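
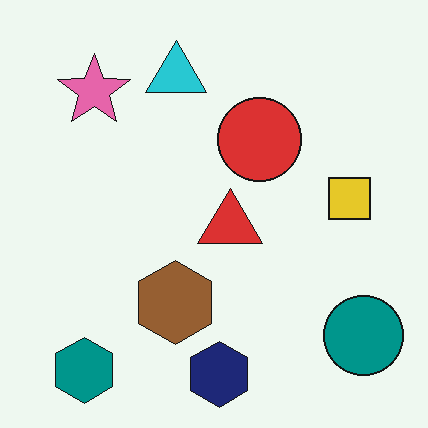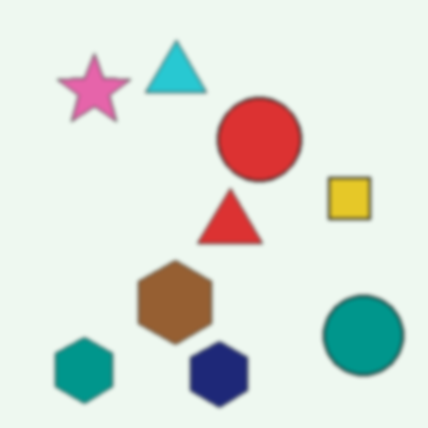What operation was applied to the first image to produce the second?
The transformation is: lightly blurred.

Shape edges and outlines are uniformly softened across the whole image.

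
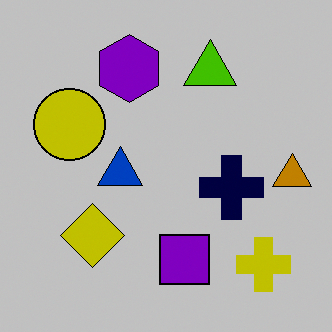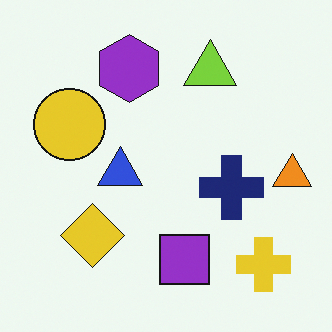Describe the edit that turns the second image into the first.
It was aggressively posterized.

Each flat color has snapped to a coarser quantized level — most visibly, the near-white background has dropped to a flat grey.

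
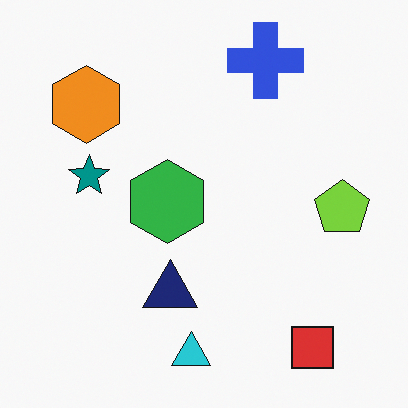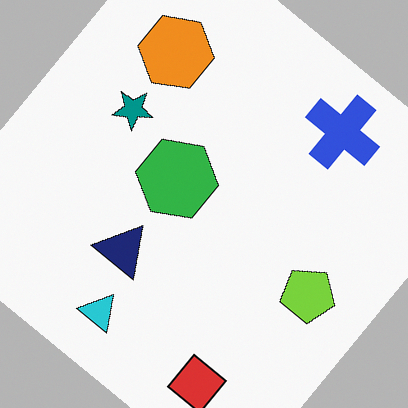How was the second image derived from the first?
The second image is the first rotated clockwise by a large amount — several tens of degrees.

Every shape is tilted by the same angle and the image corners show triangular fill wedges — a whole-image rotation by a non-right angle.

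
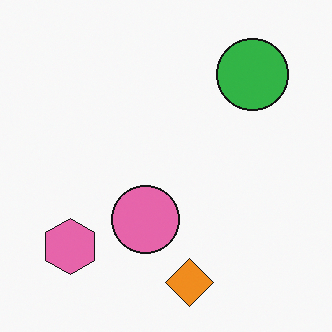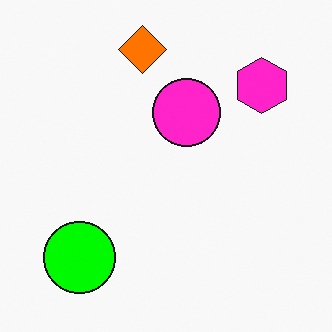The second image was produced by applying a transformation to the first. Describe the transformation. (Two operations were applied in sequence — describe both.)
The image was rotated 180°, then heavily oversaturated.

The green circle sits in the top-right of the first image and the bottom-left of the second — consistent with a whole-image 180° rotation. All colors are more vivid — a global saturation change.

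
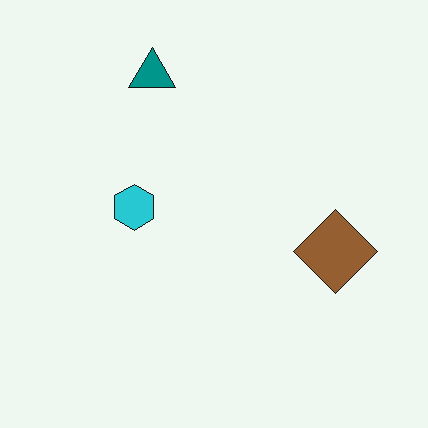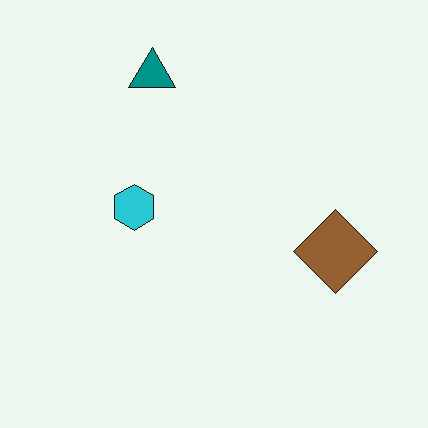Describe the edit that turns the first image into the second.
It was JPEG-compressed with visible artifacts.

Blocky 8×8 compression artifacts appear around shape edges and the flat background shows ringing — characteristic JPEG degradation.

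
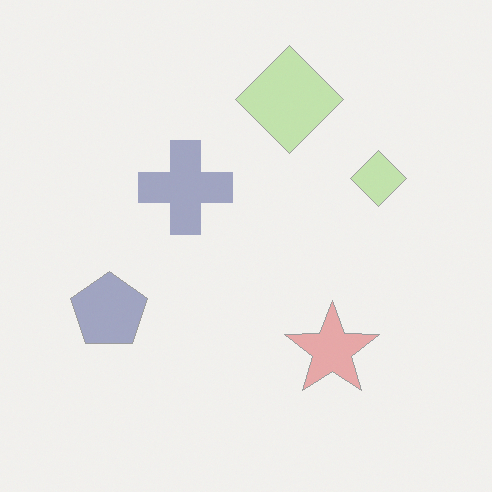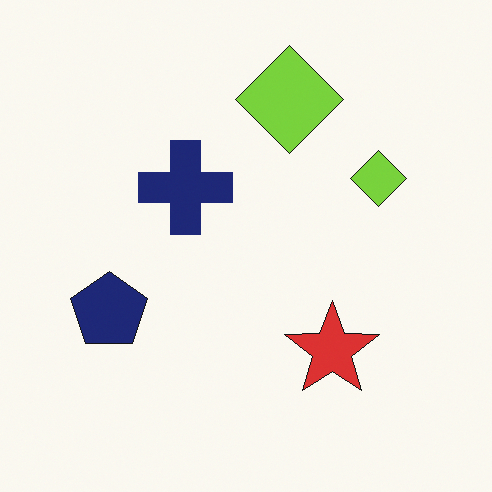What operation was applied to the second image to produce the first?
Given much lower contrast.

Tones are pushed toward mid-grey across the whole image — a global contrast change.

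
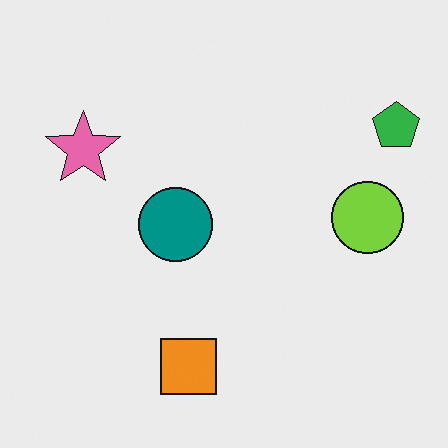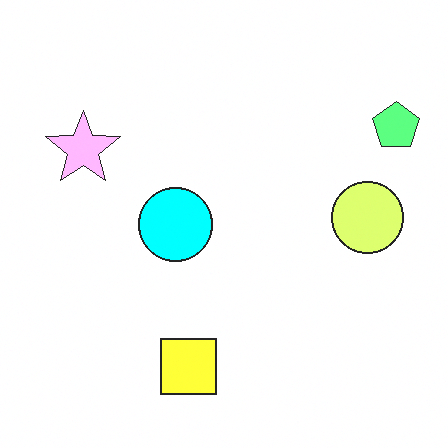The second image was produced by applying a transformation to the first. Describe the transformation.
This is the original image noticeably brightened.

Every pixel — background and shapes alike — is uniformly brightened.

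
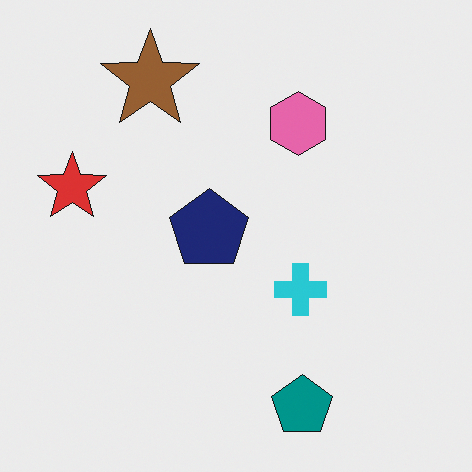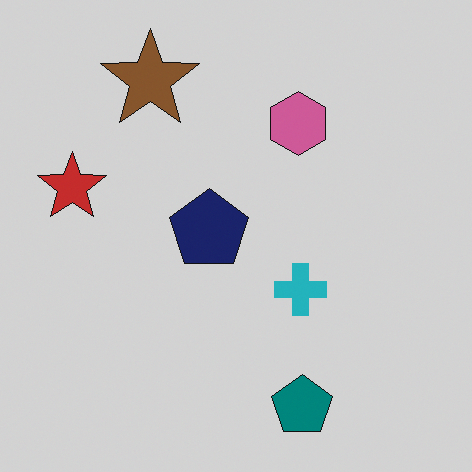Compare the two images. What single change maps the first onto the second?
Slightly darkened.

Every pixel — background and shapes alike — is uniformly darkened.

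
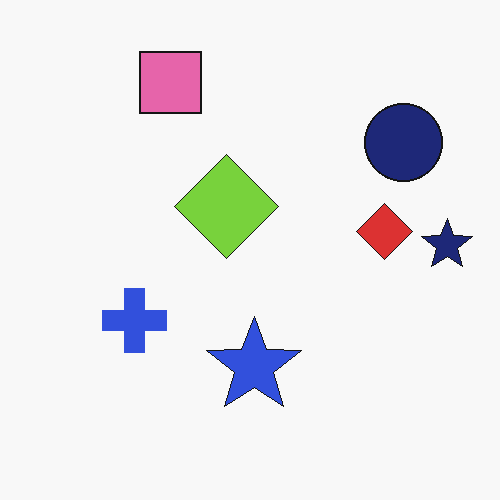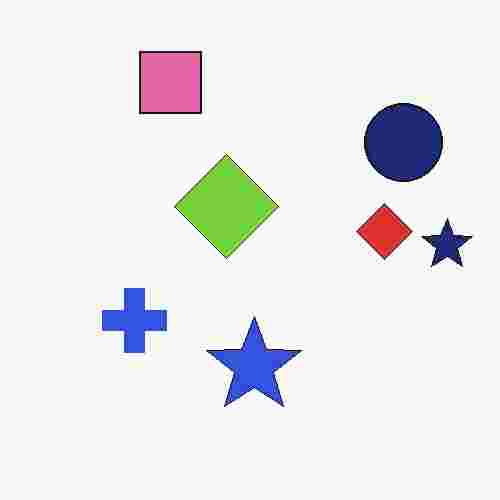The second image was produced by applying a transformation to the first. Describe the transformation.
The image was heavily JPEG-compressed with obvious blocking artifacts.

Blocky 8×8 compression artifacts appear around shape edges and the flat background shows ringing — characteristic JPEG degradation.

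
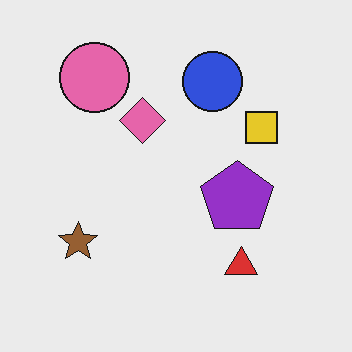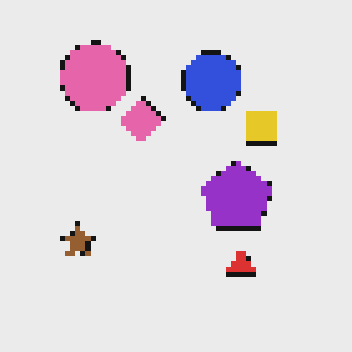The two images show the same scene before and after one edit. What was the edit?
The transformation is: lightly pixelated (a mild mosaic effect).

Shapes are reduced to large square blocks; fine edges and outlines are lost — a downscale-then-upscale (mosaic) effect.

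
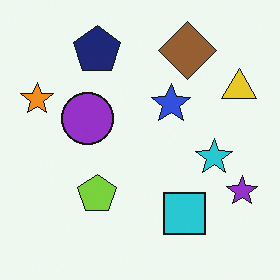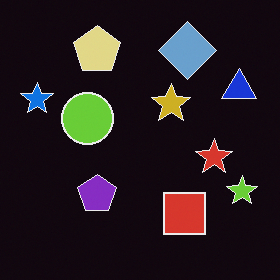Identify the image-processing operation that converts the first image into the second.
Color-inverted (negative).

The light background has become dark and every shape's color is its complement — a photographic negative.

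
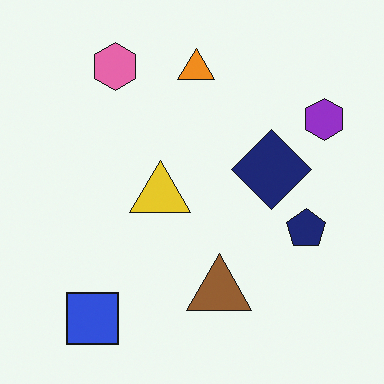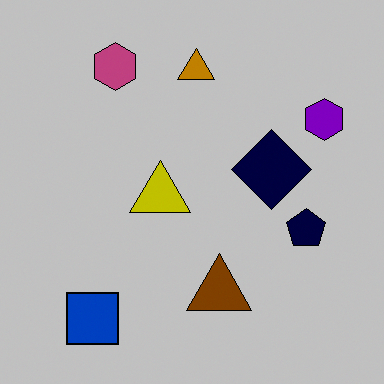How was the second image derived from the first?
The image was aggressively posterized.

Each flat color has snapped to a coarser quantized level — most visibly, the near-white background has dropped to a flat grey.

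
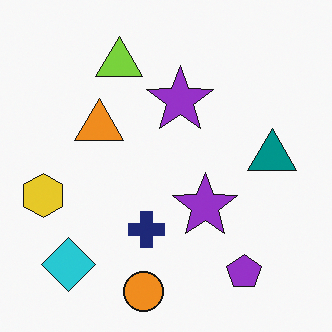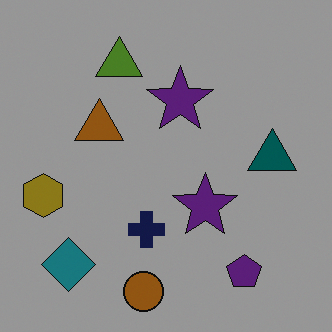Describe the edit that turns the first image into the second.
The image was darkened a lot.

Every pixel — background and shapes alike — is uniformly darkened.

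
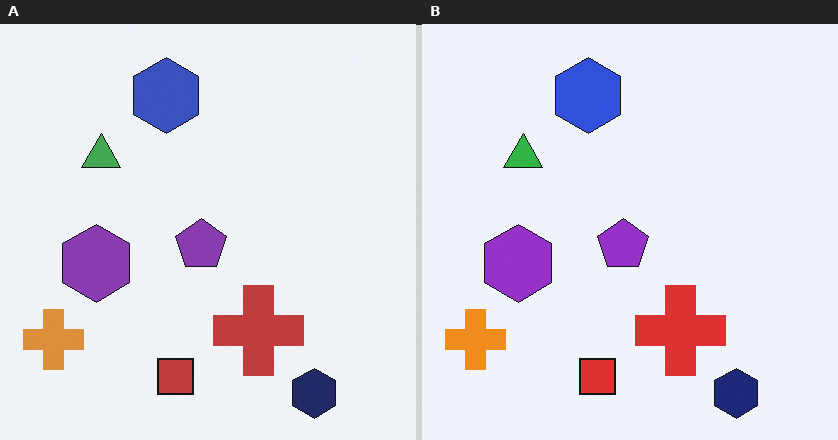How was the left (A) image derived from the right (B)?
The left (A) image is the right (B) slightly desaturated.

All colors are more muted and greyish — a global saturation change.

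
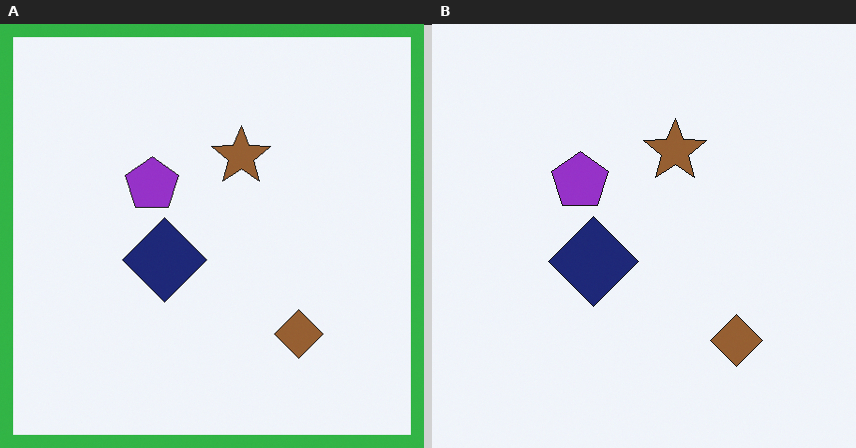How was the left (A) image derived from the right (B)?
The transformation is: framed with a green border.

A solid green frame runs around the edge of the left (A) image, with the content slightly shrunk inside it.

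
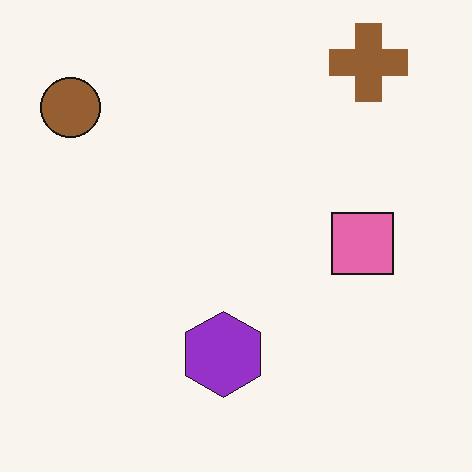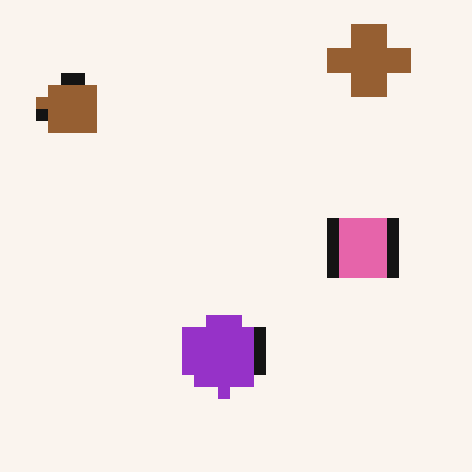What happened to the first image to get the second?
The transformation is: heavily pixelated into large blocks.

Shapes are reduced to large square blocks; fine edges and outlines are lost — a downscale-then-upscale (mosaic) effect.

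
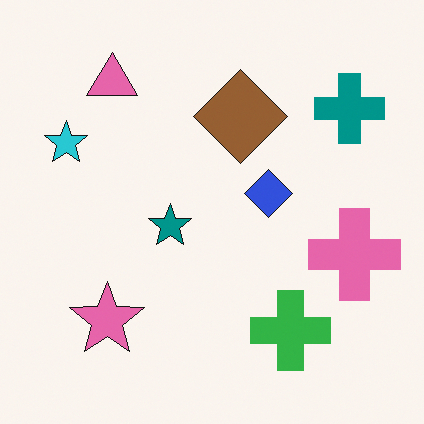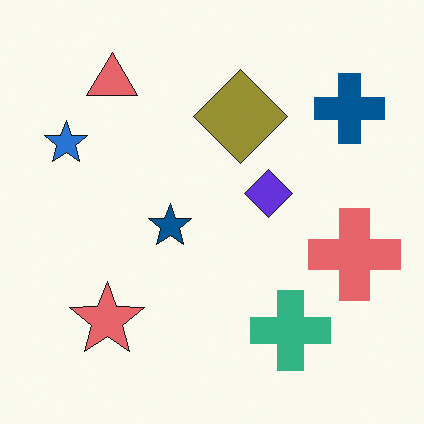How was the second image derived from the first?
This is the original image hue-shifted by a small amount.

Every shape's color has rotated by the same amount around the hue wheel — a uniform hue shift.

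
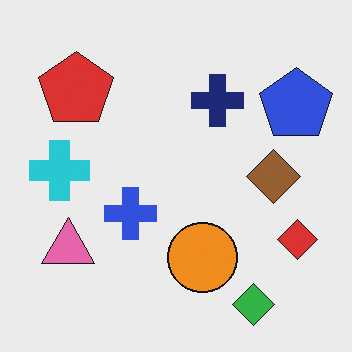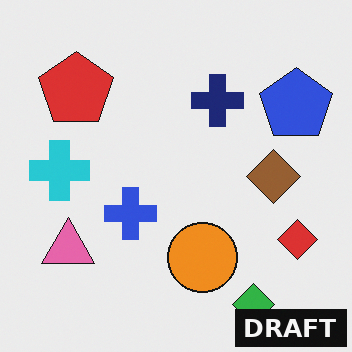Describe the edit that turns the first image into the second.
It was watermarked with the text "DRAFT" in the lower-right corner.

A dark label reading "DRAFT" appears in the lower-right corner.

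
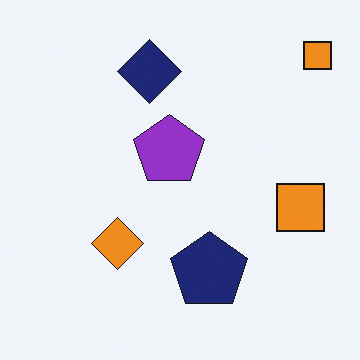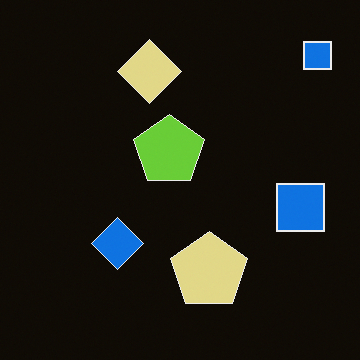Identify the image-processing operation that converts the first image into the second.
This is the original image color-inverted (negative).

The light background has become dark and every shape's color is its complement — a photographic negative.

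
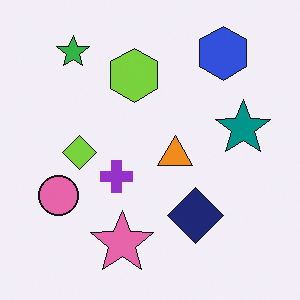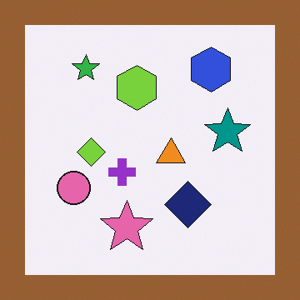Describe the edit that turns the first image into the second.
It was framed with a brown border.

A solid brown frame runs around the edge of the second image, with the content slightly shrunk inside it.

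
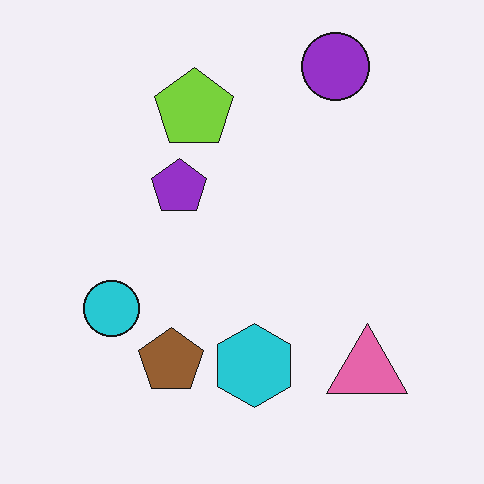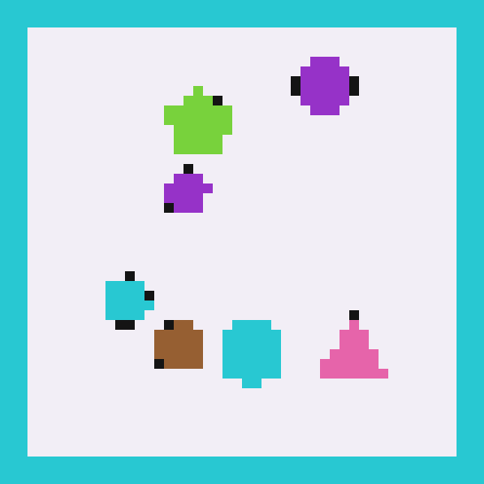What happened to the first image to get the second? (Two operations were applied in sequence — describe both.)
The second image is the first coarsely pixelated, then framed with a cyan border.

Shapes are reduced to large square blocks; fine edges and outlines are lost — a downscale-then-upscale (mosaic) effect. A solid cyan frame runs around the edge of the second image, with the content slightly shrunk inside it.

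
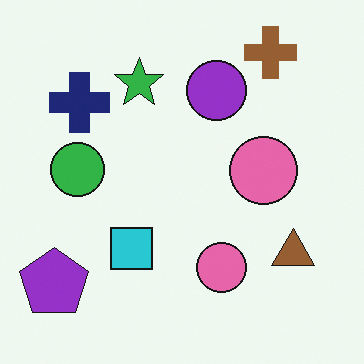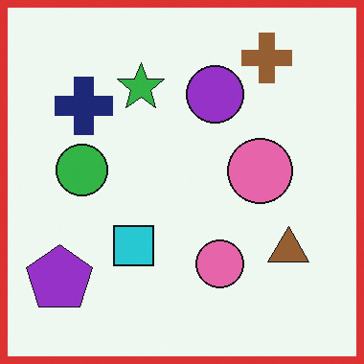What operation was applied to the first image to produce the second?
The transformation is: framed with a red border.

A solid red frame runs around the edge of the second image, with the content slightly shrunk inside it.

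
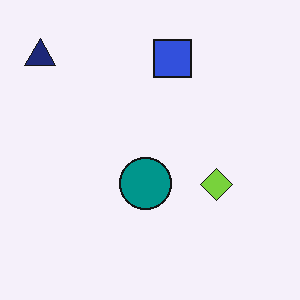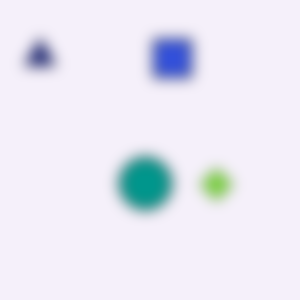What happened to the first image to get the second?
Strongly gaussian-blurred.

Shape edges and outlines are uniformly softened across the whole image.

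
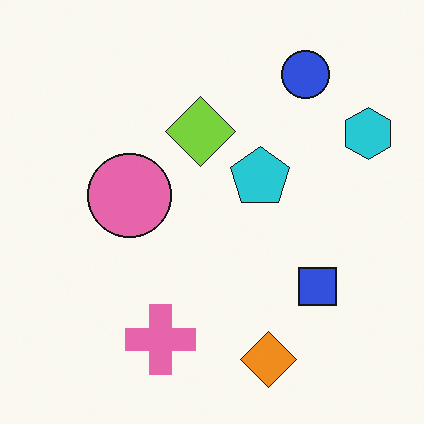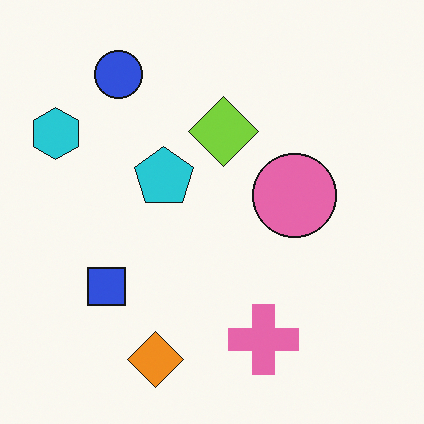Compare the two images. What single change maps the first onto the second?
It was flipped horizontally (left ↔ right).

The cyan hexagon is in the top-right of the first image and the top-left of the second — shapes on opposite sides of the vertical midline have swapped in a mirror flip.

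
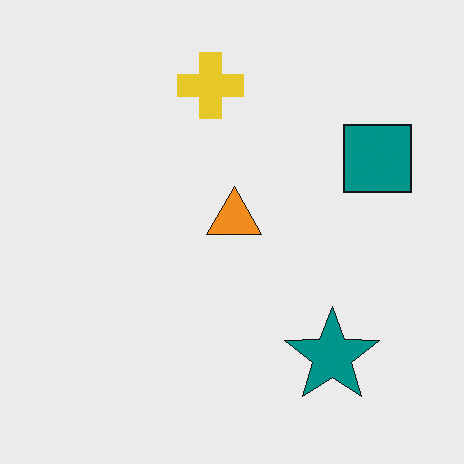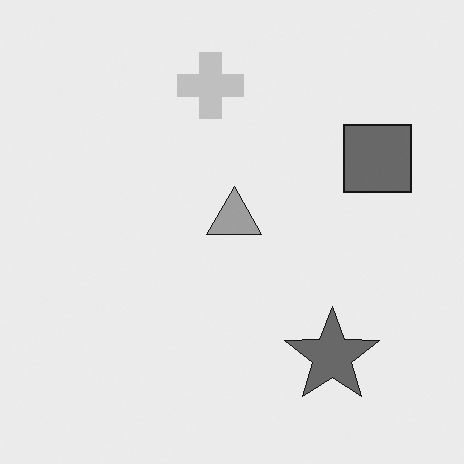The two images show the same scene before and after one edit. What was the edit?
The image was converted to grayscale.

All color is removed — every shape is now a shade of grey.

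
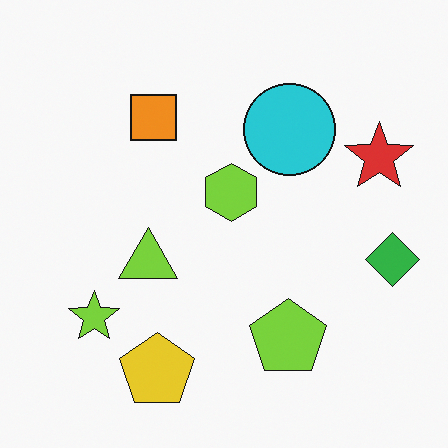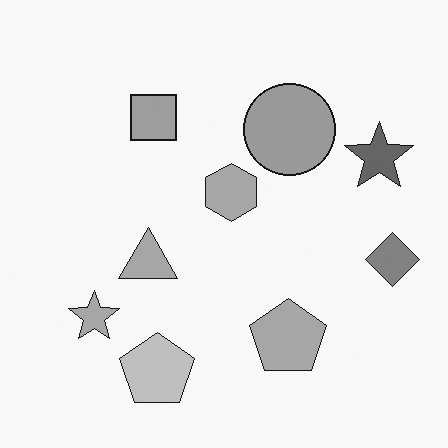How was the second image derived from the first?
The second image is the first converted to grayscale.

All color is removed — every shape is now a shade of grey.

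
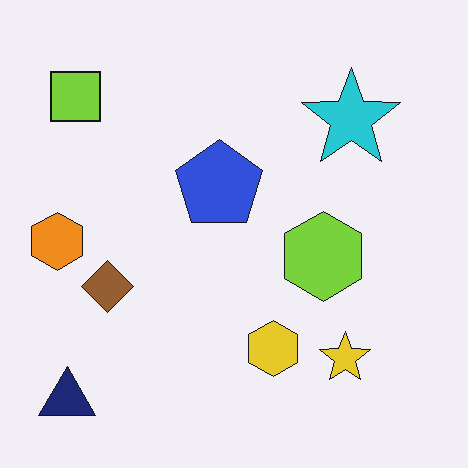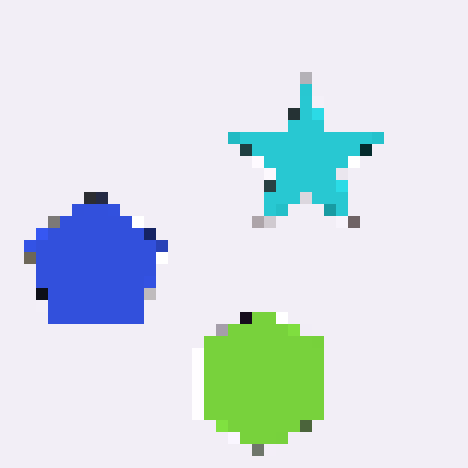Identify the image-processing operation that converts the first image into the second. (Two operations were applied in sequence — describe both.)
The image was cropped slightly and scaled back up, then coarsely pixelated.

The visible shapes are larger and the field of view is narrower; shapes near the original edges may be partly or wholly outside the frame — a crop-and-rescale. Shapes are reduced to large square blocks; fine edges and outlines are lost — a downscale-then-upscale (mosaic) effect.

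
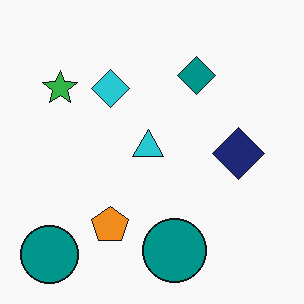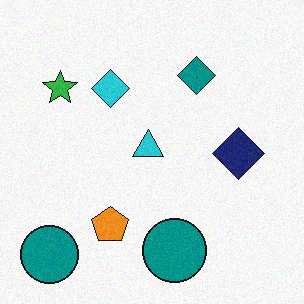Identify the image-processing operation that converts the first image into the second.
Degraded with light additive noise.

Random speckle covers the whole image, including the flat background.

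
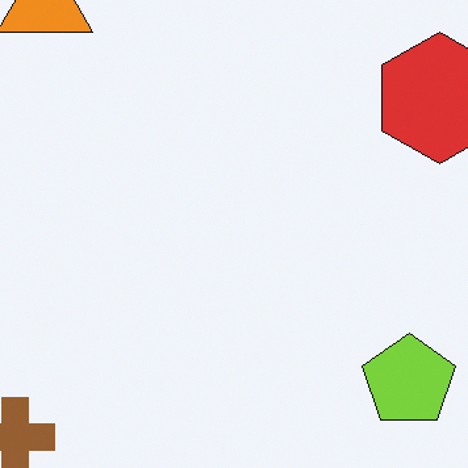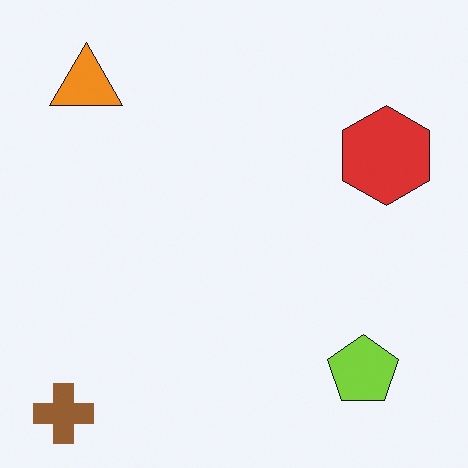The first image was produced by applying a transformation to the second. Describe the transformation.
It was cropped slightly and scaled back up.

The visible shapes are larger and the field of view is narrower; shapes near the original edges may be partly or wholly outside the frame — a crop-and-rescale.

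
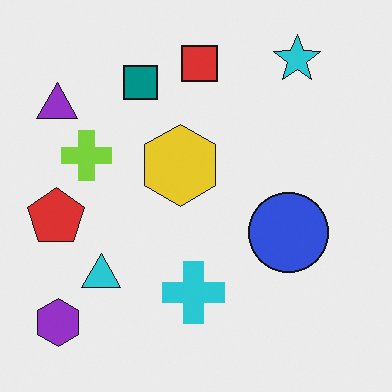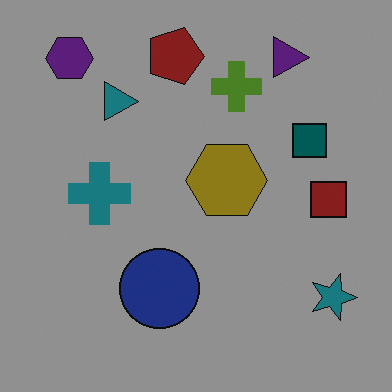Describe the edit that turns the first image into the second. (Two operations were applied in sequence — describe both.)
This is the original image rotated 90° clockwise, then darkened a lot.

The purple hexagon sits in the bottom-left of the first image and the top-left of the second — consistent with a whole-image 90° clockwise rotation. Every pixel — background and shapes alike — is uniformly darkened.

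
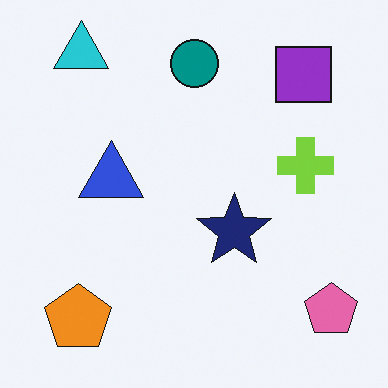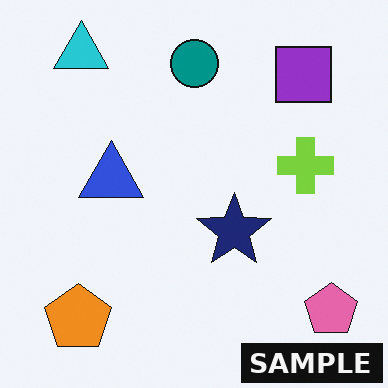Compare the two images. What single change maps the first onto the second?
The transformation is: watermarked with the text "SAMPLE" in the lower-right corner.

A dark label reading "SAMPLE" appears in the lower-right corner.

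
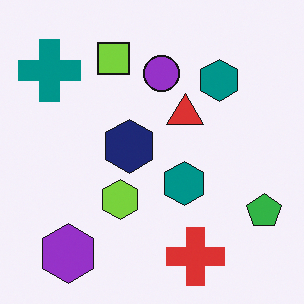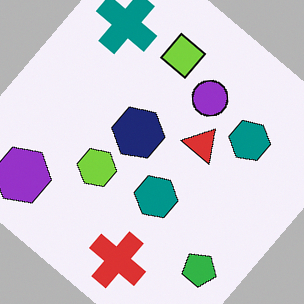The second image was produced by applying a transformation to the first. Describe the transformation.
Rotated clockwise by a large amount — several tens of degrees.

Every shape is tilted by the same angle and the image corners show triangular fill wedges — a whole-image rotation by a non-right angle.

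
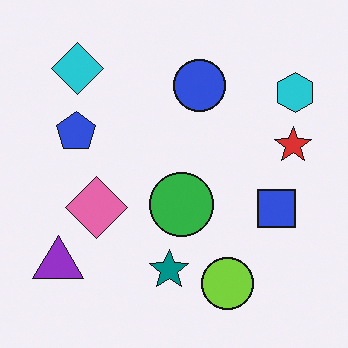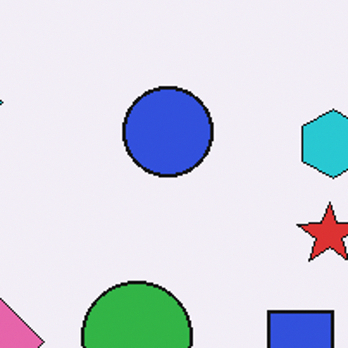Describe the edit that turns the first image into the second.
Cropped tightly and scaled back up.

The visible shapes are larger and the field of view is narrower; shapes near the original edges may be partly or wholly outside the frame — a crop-and-rescale.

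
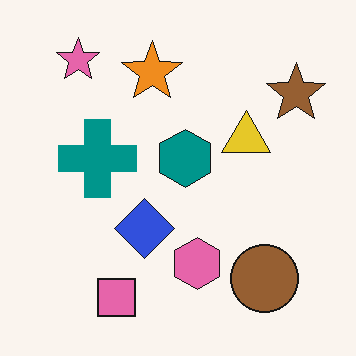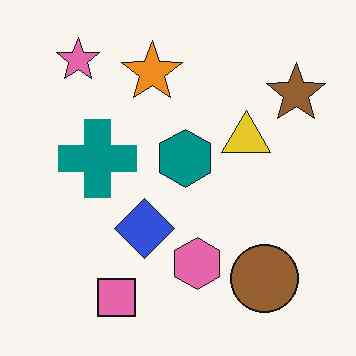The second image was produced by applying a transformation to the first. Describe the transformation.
The second image is the first given moderate JPEG compression.

Blocky 8×8 compression artifacts appear around shape edges and the flat background shows ringing — characteristic JPEG degradation.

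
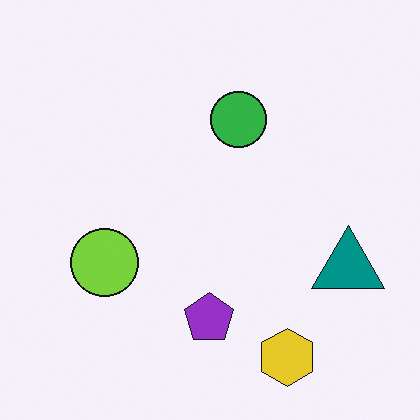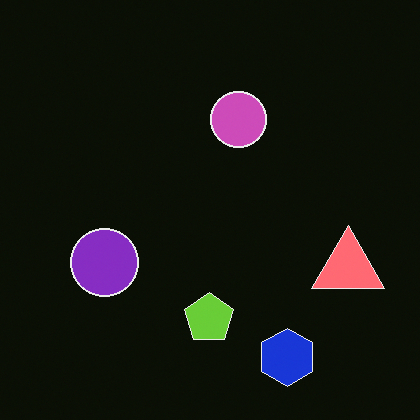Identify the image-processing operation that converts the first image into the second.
This is the original image color-inverted (negative).

The light background has become dark and every shape's color is its complement — a photographic negative.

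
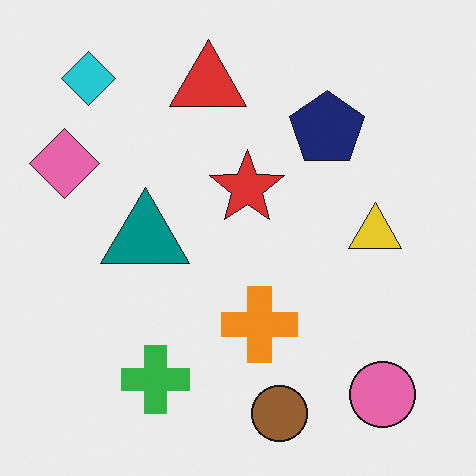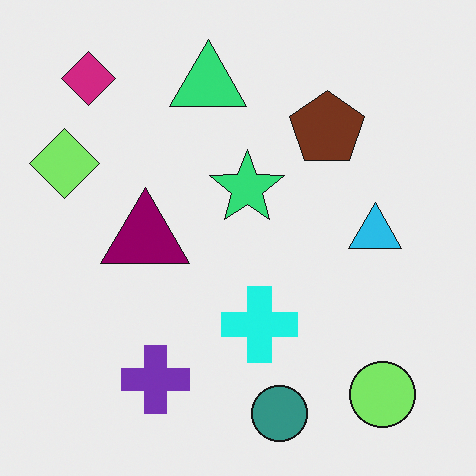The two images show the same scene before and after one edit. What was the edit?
Hue-shifted through roughly a third of the color wheel.

Every shape's color has rotated by the same amount around the hue wheel — a uniform hue shift.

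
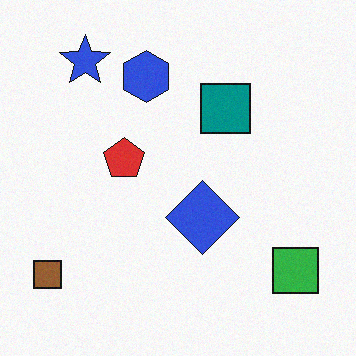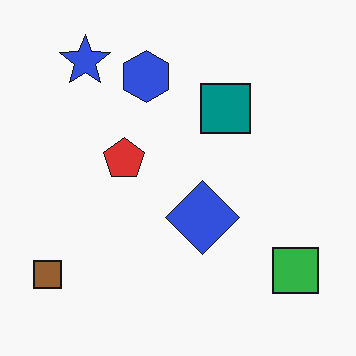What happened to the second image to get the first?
The transformation is: degraded with subtle gaussian noise.

Random speckle covers the whole image, including the flat background.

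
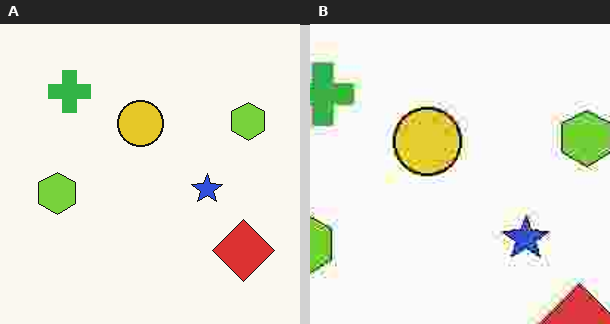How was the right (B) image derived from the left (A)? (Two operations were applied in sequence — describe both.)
The transformation is: heavily JPEG-compressed with obvious blocking artifacts, then cropped slightly and scaled back up.

Blocky 8×8 compression artifacts appear around shape edges and the flat background shows ringing — characteristic JPEG degradation. The visible shapes are larger and the field of view is narrower; shapes near the original edges may be partly or wholly outside the frame — a crop-and-rescale.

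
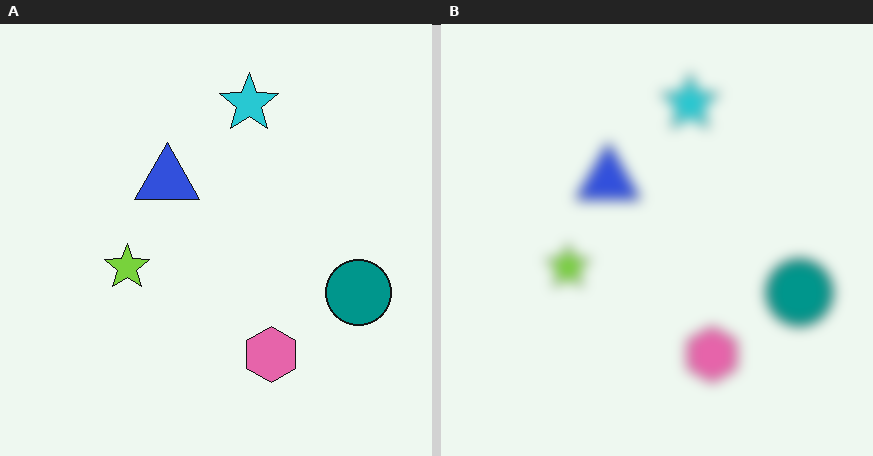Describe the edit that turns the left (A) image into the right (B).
The image was strongly gaussian-blurred.

Shape edges and outlines are uniformly softened across the whole image.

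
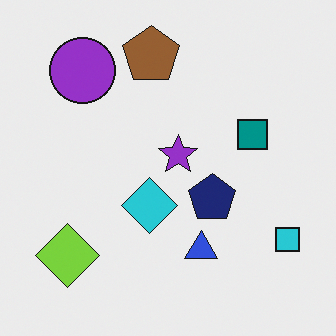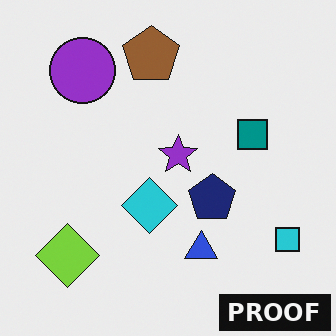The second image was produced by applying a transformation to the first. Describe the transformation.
It was watermarked with the text "PROOF" in the lower-right corner.

A dark label reading "PROOF" appears in the lower-right corner.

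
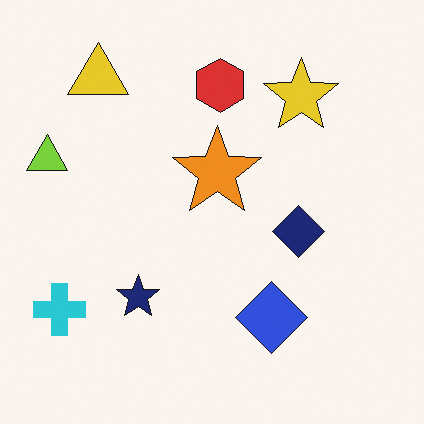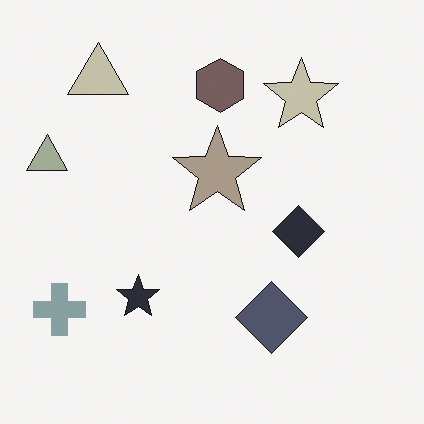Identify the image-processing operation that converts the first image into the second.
The second image is the first made much more muted (saturation change).

All colors are more muted and greyish — a global saturation change.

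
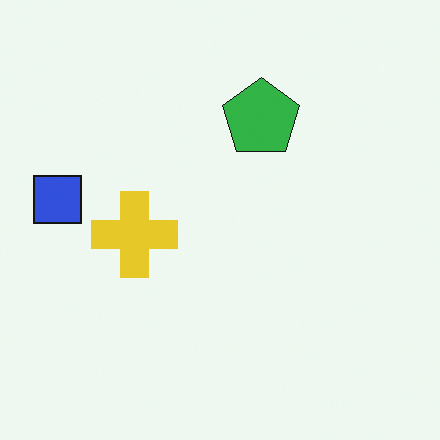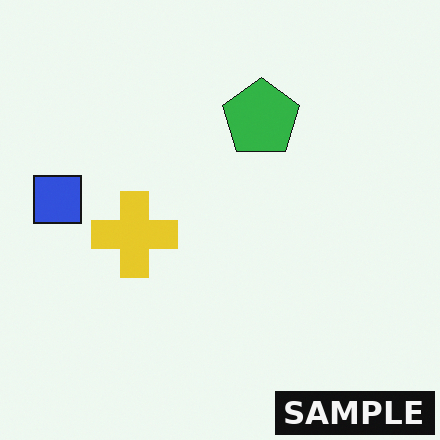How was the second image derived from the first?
The second image is the first watermarked with the text "SAMPLE" in the lower-right corner.

A dark label reading "SAMPLE" appears in the lower-right corner.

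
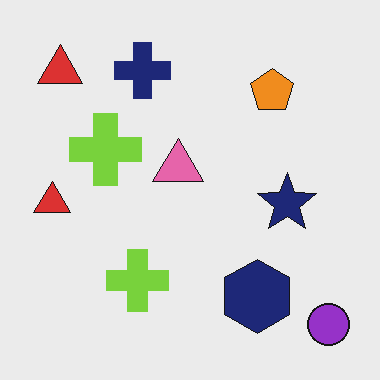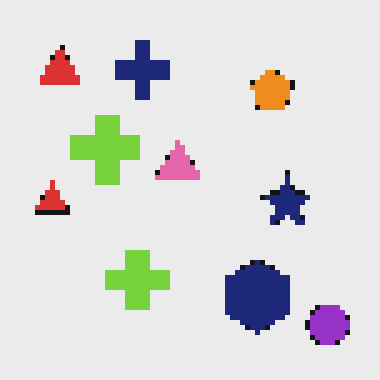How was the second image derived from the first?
The second image is the first lightly pixelated (a mild mosaic effect).

Shapes are reduced to large square blocks; fine edges and outlines are lost — a downscale-then-upscale (mosaic) effect.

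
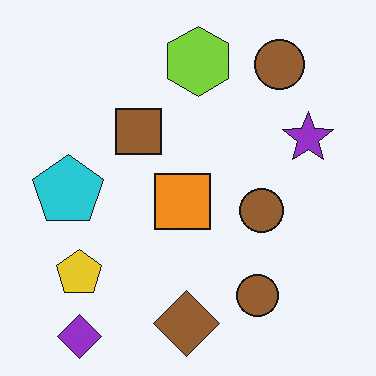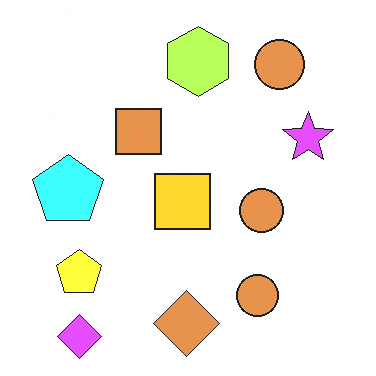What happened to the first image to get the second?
The second image is the first brightened a lot.

Every pixel — background and shapes alike — is uniformly brightened.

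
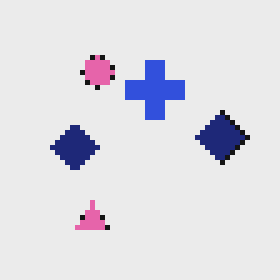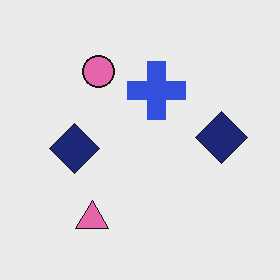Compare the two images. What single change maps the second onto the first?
It was mildly pixelated.

Shapes are reduced to large square blocks; fine edges and outlines are lost — a downscale-then-upscale (mosaic) effect.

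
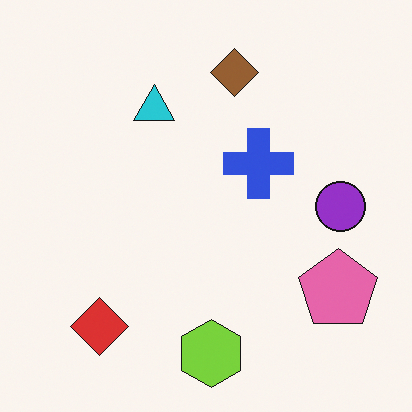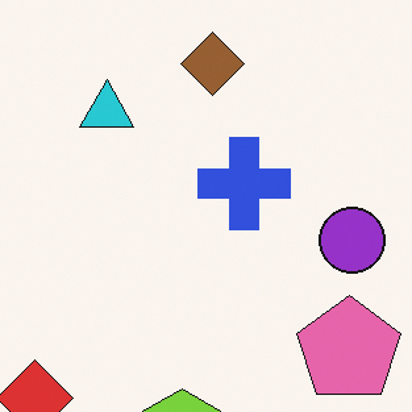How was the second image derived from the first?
Cropped to a modestly smaller region and rescaled.

The visible shapes are larger and the field of view is narrower; shapes near the original edges may be partly or wholly outside the frame — a crop-and-rescale.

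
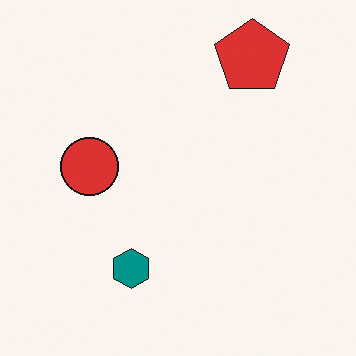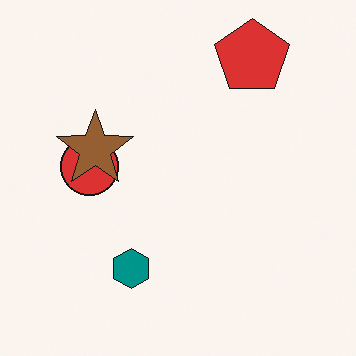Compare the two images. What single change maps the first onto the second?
The second image is the first overlaid with an additional brown star.

A brown star appears in the second image that is absent from the first.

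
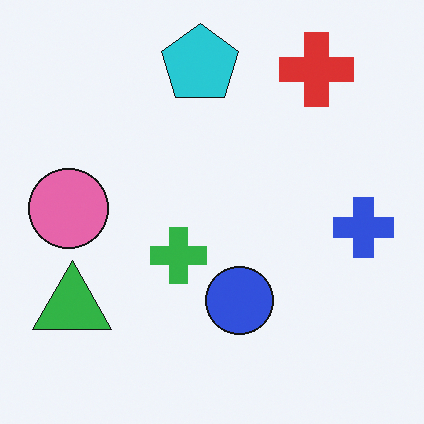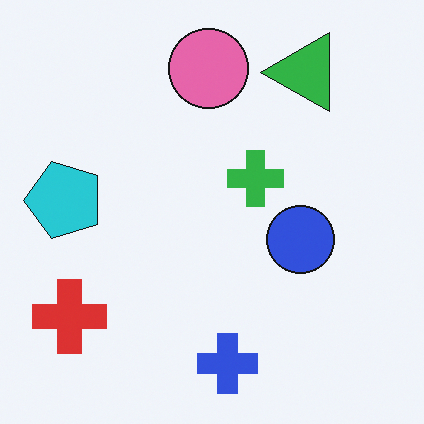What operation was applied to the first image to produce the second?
Transposed (reflected across the top-left ↔ bottom-right diagonal).

Shapes have swapped their row and column positions — what was in the top-right is now in the bottom-left — a diagonal reflection.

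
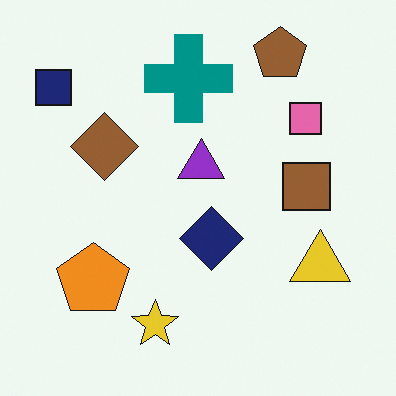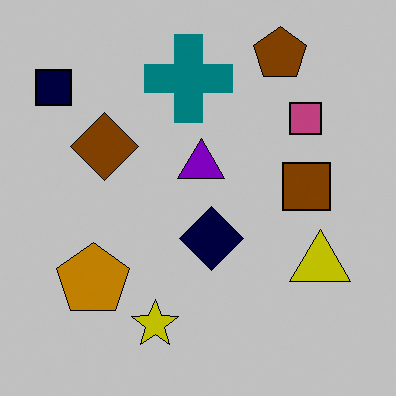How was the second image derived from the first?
The second image is the first heavily posterized to just a handful of flat colors.

Each flat color has snapped to a coarser quantized level — most visibly, the near-white background has dropped to a flat grey.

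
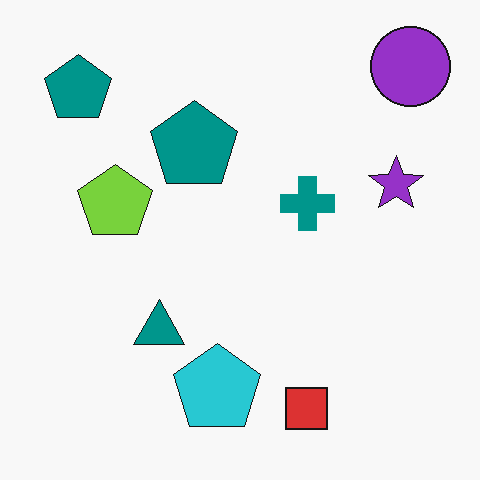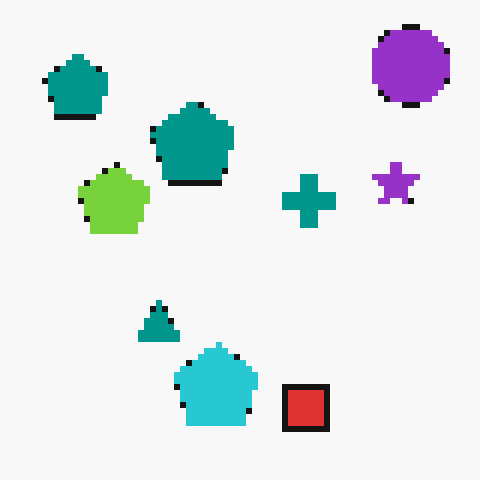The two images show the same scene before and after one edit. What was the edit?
The transformation is: pixelated into visible square blocks.

Shapes are reduced to large square blocks; fine edges and outlines are lost — a downscale-then-upscale (mosaic) effect.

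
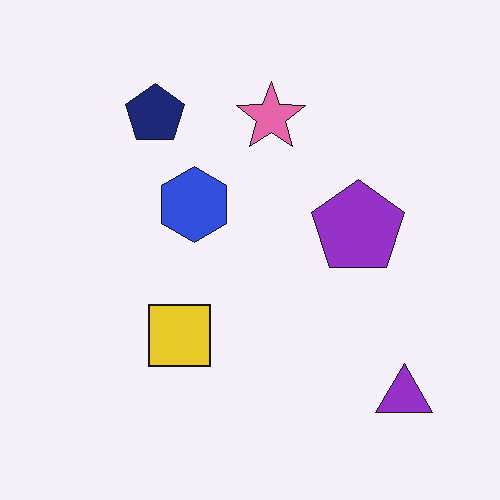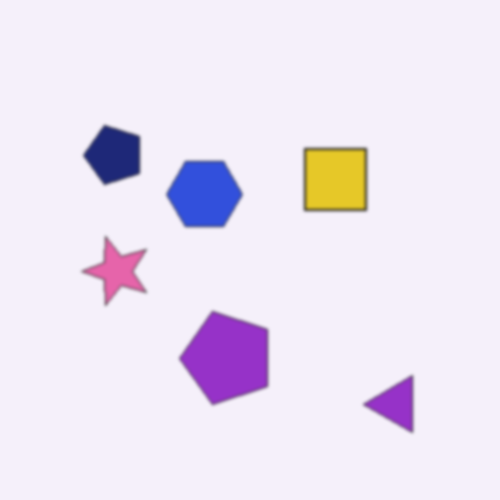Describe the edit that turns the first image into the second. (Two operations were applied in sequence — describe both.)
The transformation is: given a subtle gaussian blur, then transposed (reflected across the top-left ↔ bottom-right diagonal).

Shape edges and outlines are uniformly softened across the whole image. Shapes have swapped their row and column positions — what was in the top-right is now in the bottom-left — a diagonal reflection.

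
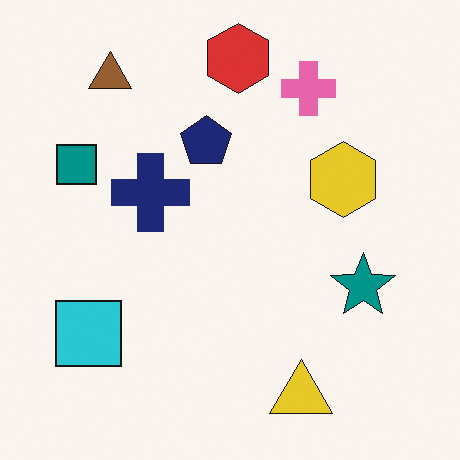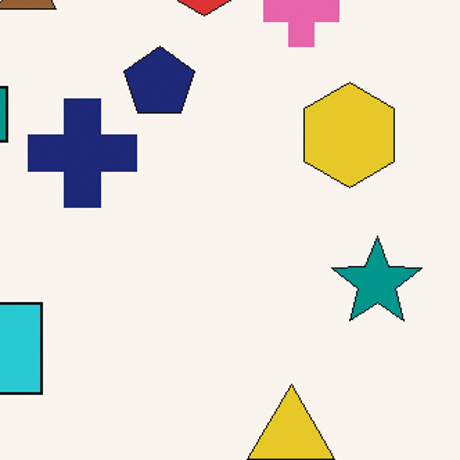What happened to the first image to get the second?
The second image is the first cropped slightly and scaled back up.

The visible shapes are larger and the field of view is narrower; shapes near the original edges may be partly or wholly outside the frame — a crop-and-rescale.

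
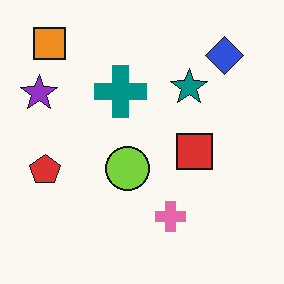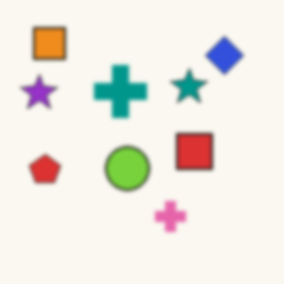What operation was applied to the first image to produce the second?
It was lightly blurred.

Shape edges and outlines are uniformly softened across the whole image.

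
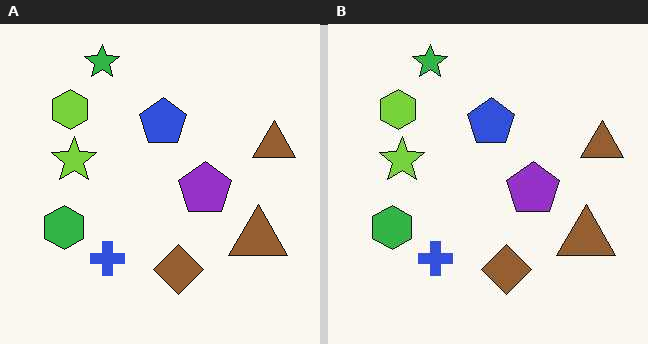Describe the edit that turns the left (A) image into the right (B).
The right (B) image is the left (A) JPEG-compressed with visible artifacts.

Blocky 8×8 compression artifacts appear around shape edges and the flat background shows ringing — characteristic JPEG degradation.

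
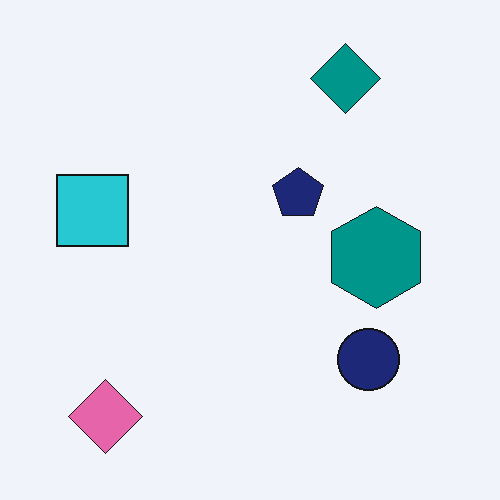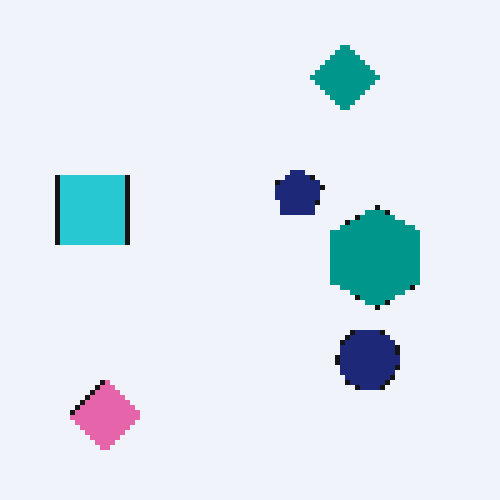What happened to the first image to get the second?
The transformation is: mildly pixelated.

Shapes are reduced to large square blocks; fine edges and outlines are lost — a downscale-then-upscale (mosaic) effect.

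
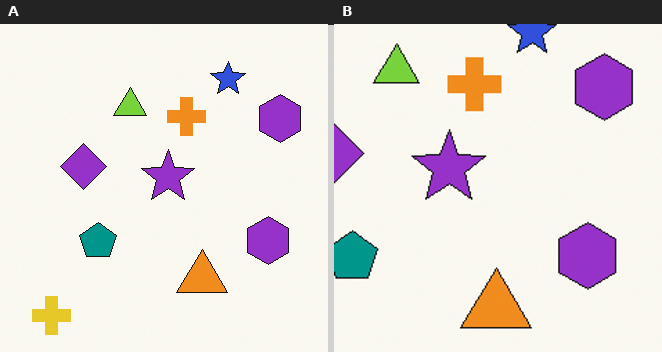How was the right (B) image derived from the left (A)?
The image was cropped to a modestly smaller region and rescaled.

The visible shapes are larger and the field of view is narrower; shapes near the original edges may be partly or wholly outside the frame — a crop-and-rescale.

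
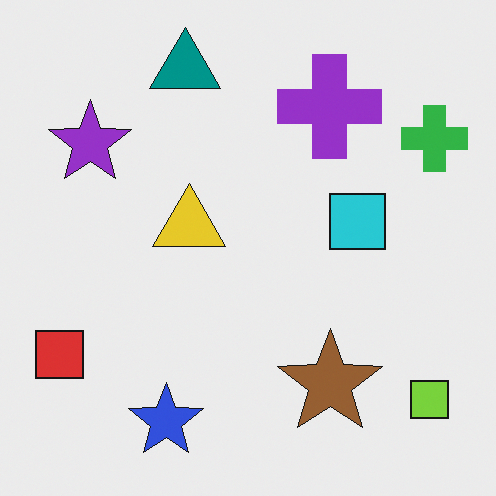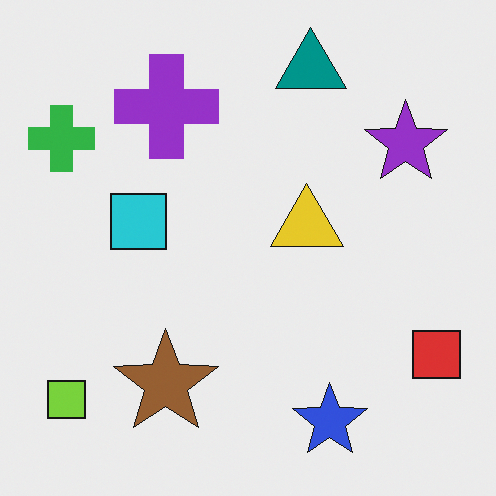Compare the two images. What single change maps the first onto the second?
This is the original image flipped horizontally (left ↔ right).

The red square is in the bottom-left of the first image and the bottom-right of the second — shapes on opposite sides of the vertical midline have swapped in a mirror flip.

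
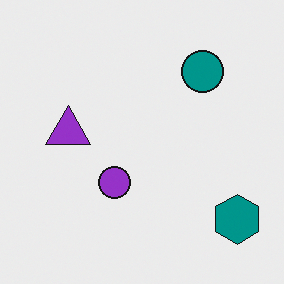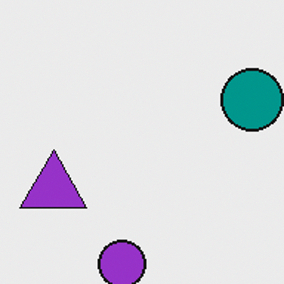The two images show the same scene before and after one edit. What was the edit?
The image was cropped to a modestly smaller region and rescaled.

The visible shapes are larger and the field of view is narrower; shapes near the original edges may be partly or wholly outside the frame — a crop-and-rescale.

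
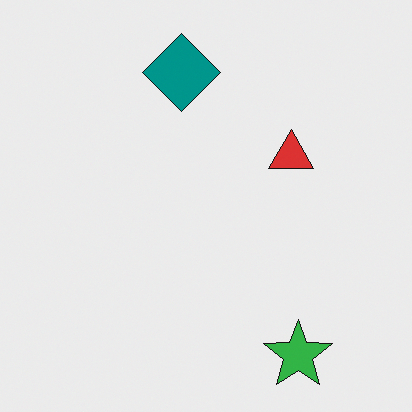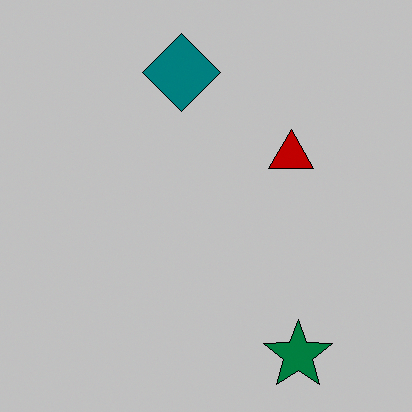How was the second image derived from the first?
Aggressively posterized.

Each flat color has snapped to a coarser quantized level — most visibly, the near-white background has dropped to a flat grey.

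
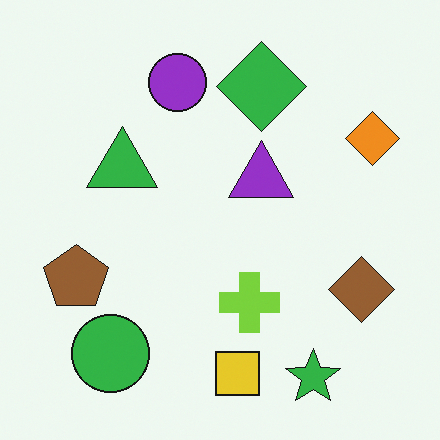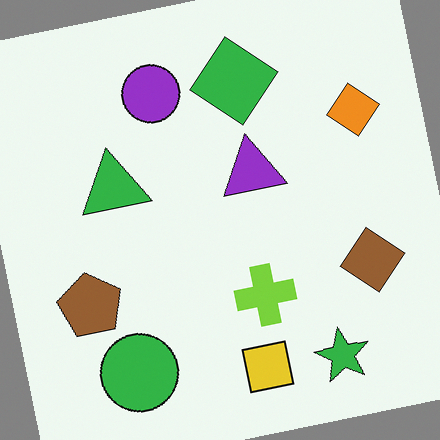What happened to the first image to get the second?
The transformation is: rotated counter-clockwise by a small amount.

Every shape is tilted by the same angle and the image corners show triangular fill wedges — a whole-image rotation by a non-right angle.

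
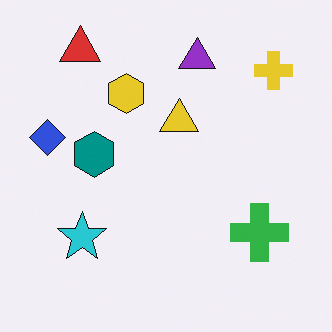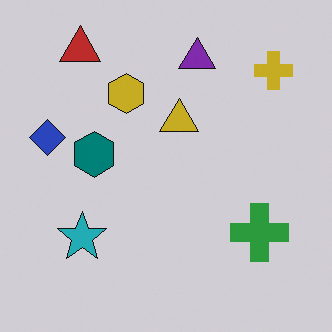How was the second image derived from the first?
It was darkened a little.

Every pixel — background and shapes alike — is uniformly darkened.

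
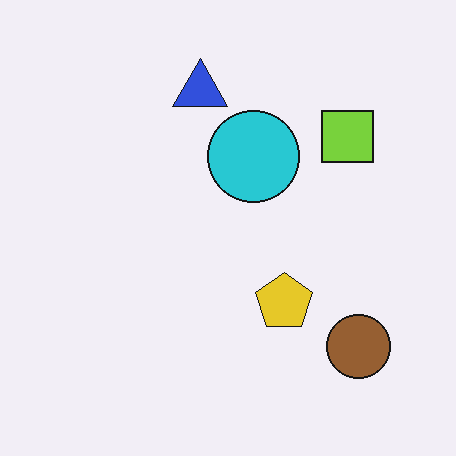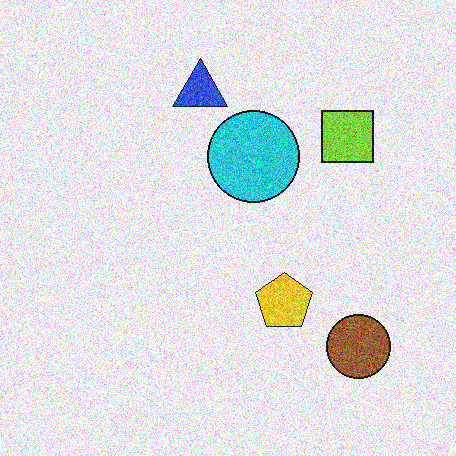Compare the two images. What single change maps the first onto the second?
It was degraded with strong gaussian noise.

Random speckle covers the whole image, including the flat background.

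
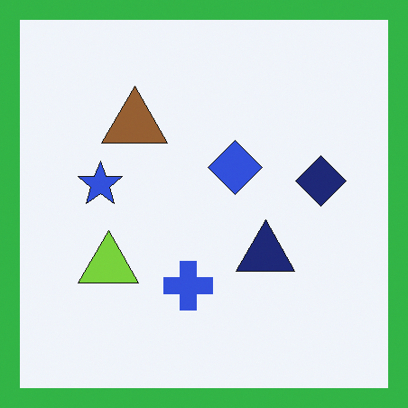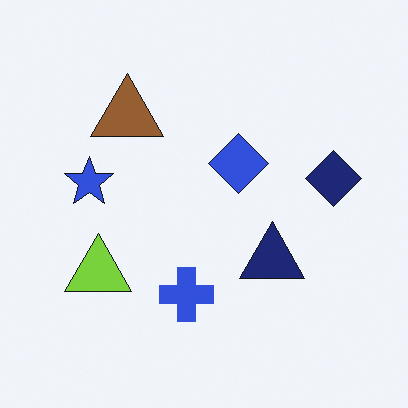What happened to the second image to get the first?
The image was framed with a green border.

A solid green frame runs around the edge of the first image, with the content slightly shrunk inside it.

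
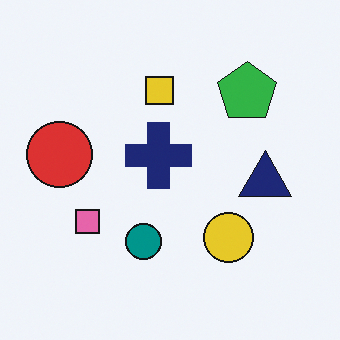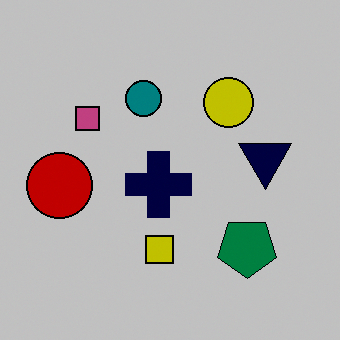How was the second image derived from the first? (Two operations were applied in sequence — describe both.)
Flipped vertically (top ↔ bottom), then aggressively posterized.

The yellow square is in the top of the first image and the bottom of the second — shapes on opposite sides of the horizontal midline have swapped in a mirror flip. Each flat color has snapped to a coarser quantized level — most visibly, the near-white background has dropped to a flat grey.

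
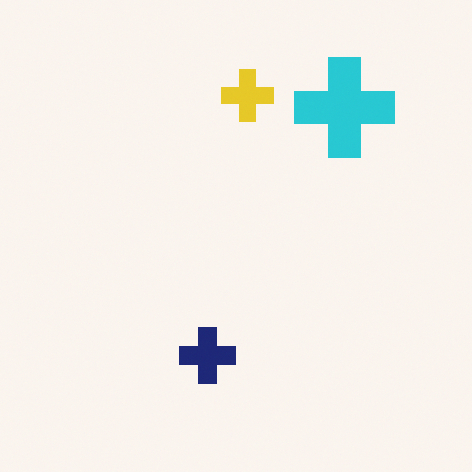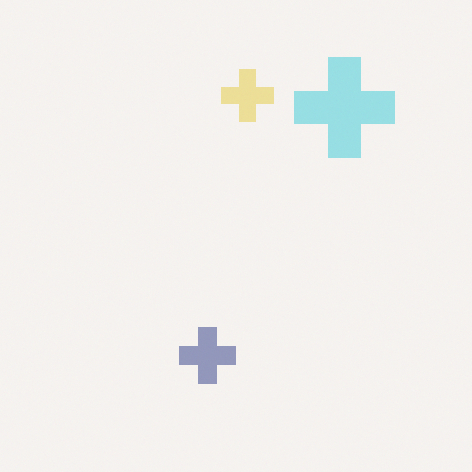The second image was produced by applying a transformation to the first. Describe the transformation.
This is the original image washed out (contrast reduced).

Tones are pushed toward mid-grey across the whole image — a global contrast change.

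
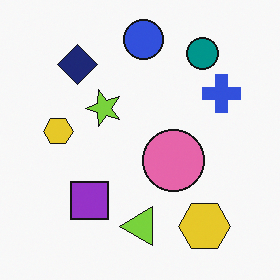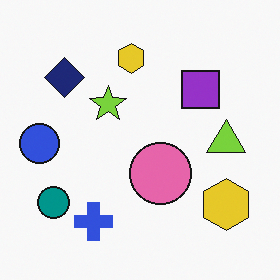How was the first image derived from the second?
The image was transposed (reflected across the top-left ↔ bottom-right diagonal).

Shapes have swapped their row and column positions — what was in the top-right is now in the bottom-left — a diagonal reflection.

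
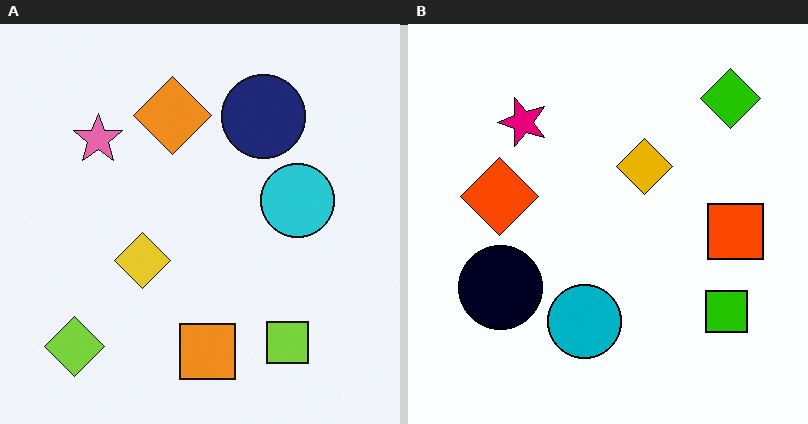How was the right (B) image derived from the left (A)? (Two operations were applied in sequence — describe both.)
The right (B) image is the left (A) transposed (reflected across the top-left ↔ bottom-right diagonal), then given much higher contrast.

Shapes have swapped their row and column positions — what was in the top-right is now in the bottom-left — a diagonal reflection. Tones are pushed away from mid-grey across the whole image — a global contrast change.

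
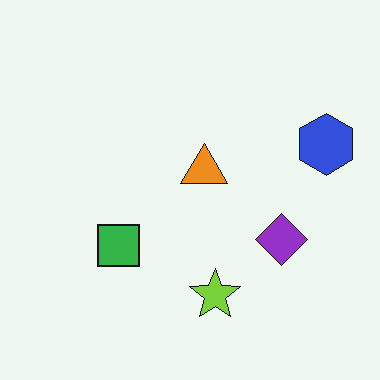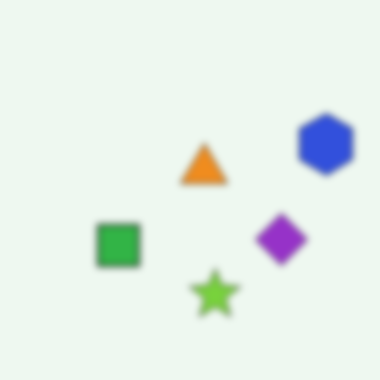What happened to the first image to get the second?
The transformation is: moderately blurred.

Shape edges and outlines are uniformly softened across the whole image.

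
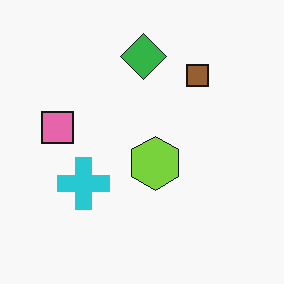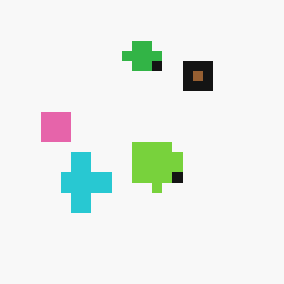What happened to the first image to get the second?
It was heavily pixelated into large blocks.

Shapes are reduced to large square blocks; fine edges and outlines are lost — a downscale-then-upscale (mosaic) effect.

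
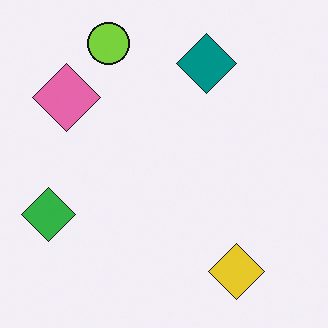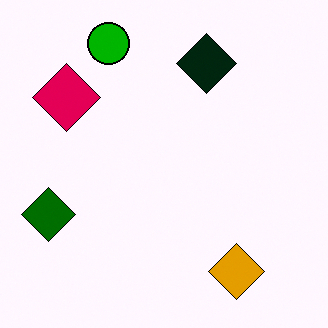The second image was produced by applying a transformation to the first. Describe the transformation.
This is the original image boosted in contrast.

Tones are pushed away from mid-grey across the whole image — a global contrast change.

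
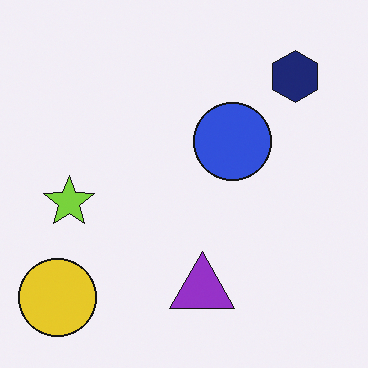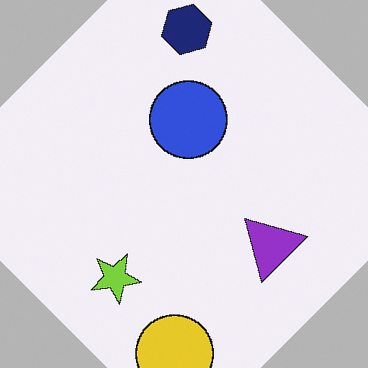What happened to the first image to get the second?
The transformation is: rotated counter-clockwise by a large amount — several tens of degrees.

Every shape is tilted by the same angle and the image corners show triangular fill wedges — a whole-image rotation by a non-right angle.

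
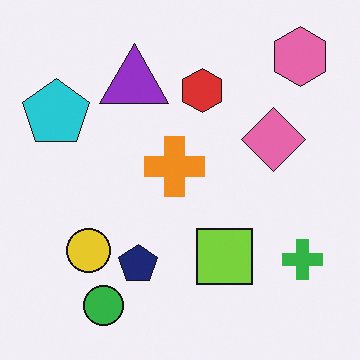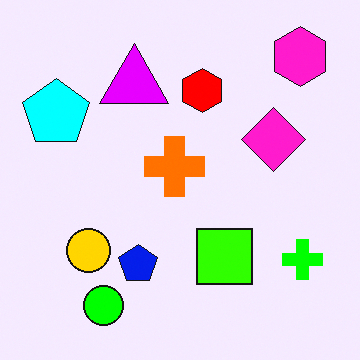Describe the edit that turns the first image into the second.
The image was heavily oversaturated.

All colors are more vivid — a global saturation change.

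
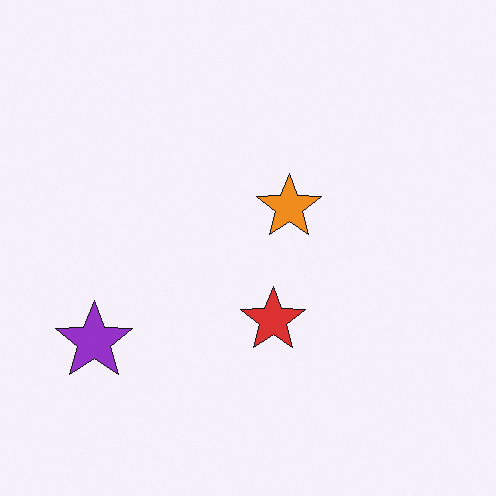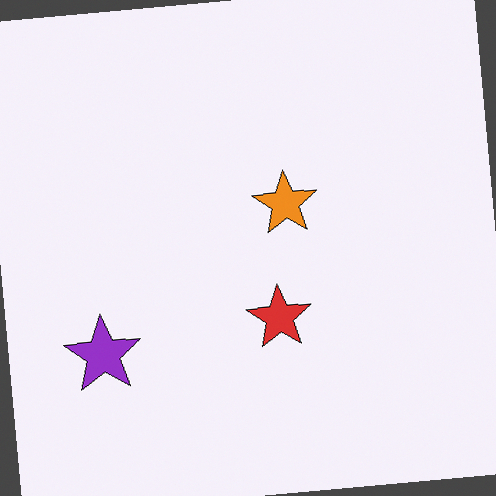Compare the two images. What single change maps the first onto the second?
The image was rotated counter-clockwise by a small amount.

Every shape is tilted by the same angle and the image corners show triangular fill wedges — a whole-image rotation by a non-right angle.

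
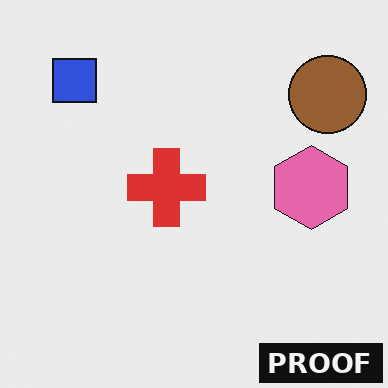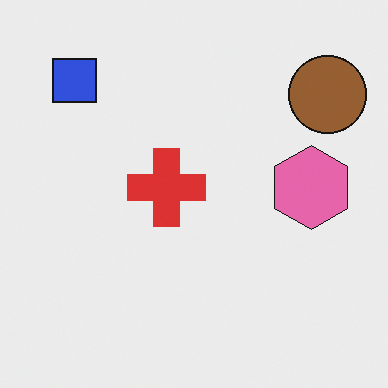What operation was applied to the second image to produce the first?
The transformation is: watermarked with the text "PROOF" in the lower-right corner.

A dark label reading "PROOF" appears in the lower-right corner.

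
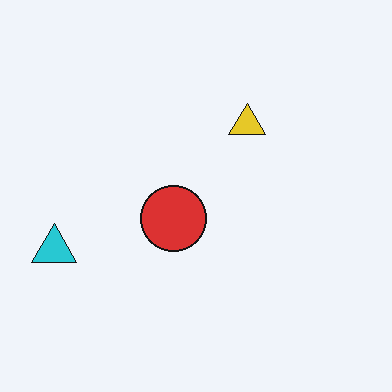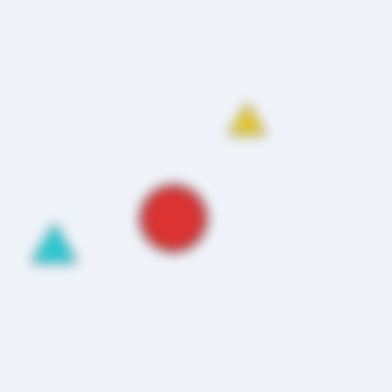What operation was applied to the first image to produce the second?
The transformation is: strongly gaussian-blurred.

Shape edges and outlines are uniformly softened across the whole image.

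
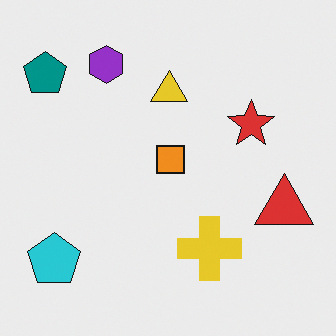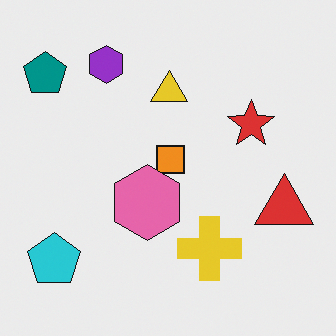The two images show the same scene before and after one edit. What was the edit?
Overlaid with an additional pink hexagon.

A pink hexagon appears in the second image that is absent from the first.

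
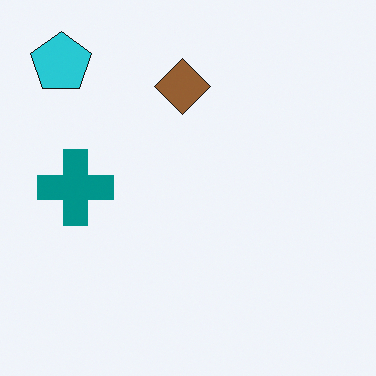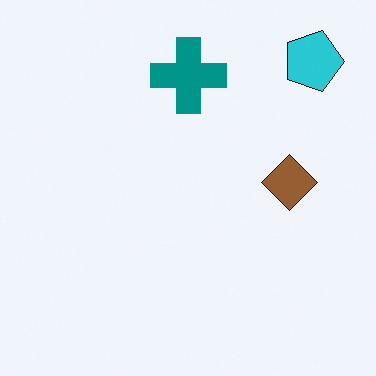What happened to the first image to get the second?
Rotated 90° clockwise.

The cyan pentagon sits in the top-left of the first image and the top-right of the second — consistent with a whole-image 90° clockwise rotation.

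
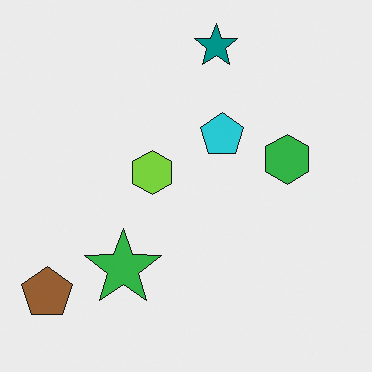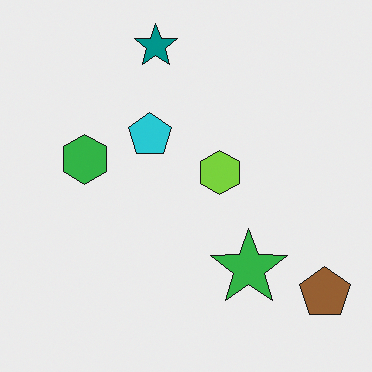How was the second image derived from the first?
The second image is the first flipped horizontally (left ↔ right).

The brown pentagon is in the bottom-left of the first image and the bottom-right of the second — shapes on opposite sides of the vertical midline have swapped in a mirror flip.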